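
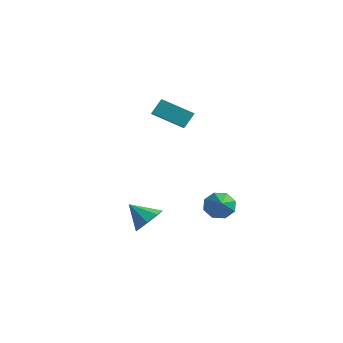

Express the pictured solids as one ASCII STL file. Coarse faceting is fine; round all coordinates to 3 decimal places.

solid 
facet normal 0.743 0.234 -0.627
outer loop
vertex -0.407 -0.298 -3.729
vertex -1.018 -0.228 -4.427
vertex -0.671 0.36 -3.796
endloop
endfacet
facet normal 0.103 0.141 0.985
outer loop
vertex -0.407 -0.298 -3.729
vertex -0.671 0.36 -3.796
vertex -2.102 -0.572 -3.513
endloop
endfacet
facet normal 0.743 0.235 -0.627
outer loop
vertex -0.671 0.36 -3.796
vertex -1.018 -0.228 -4.427
vertex -1.138 0.673 -4.232
endloop
endfacet
facet normal -0.264 0.627 0.733
outer loop
vertex -0.671 0.36 -3.796
vertex -1.138 0.673 -4.232
vertex -2.102 -0.572 -3.513
endloop
endfacet
facet normal 0.743 0.235 -0.627
outer loop
vertex -1.138 0.673 -4.232
vertex -1.018 -0.228 -4.427
vertex -1.535 0.458 -4.783
endloop
endfacet
facet normal -0.697 0.677 0.238
outer loop
vertex -1.138 0.673 -4.232
vertex -1.535 0.458 -4.783
vertex -2.102 -0.572 -3.513
endloop
endfacet
facet normal 0.743 0.235 -0.626
outer loop
vertex -1.535 0.458 -4.783
vertex -1.018 -0.228 -4.427
vertex -1.628 -0.159 -5.125
endloop
endfacet
facet normal -0.943 0.259 -0.211
outer loop
vertex -1.535 0.458 -4.783
vertex -1.628 -0.159 -5.125
vertex -2.102 -0.572 -3.513
endloop
endfacet
facet normal 0.743 0.235 -0.626
outer loop
vertex -1.628 -0.159 -5.125
vertex -1.018 -0.228 -4.427
vertex -1.364 -0.817 -5.059
endloop
endfacet
facet normal -0.857 -0.379 -0.349
outer loop
vertex -1.628 -0.159 -5.125
vertex -1.364 -0.817 -5.059
vertex -2.102 -0.572 -3.513
endloop
endfacet
facet normal 0.743 0.235 -0.626
outer loop
vertex -1.364 -0.817 -5.059
vertex -1.018 -0.228 -4.427
vertex -0.897 -1.13 -4.622
endloop
endfacet
facet normal -0.490 -0.866 -0.097
outer loop
vertex -1.364 -0.817 -5.059
vertex -0.897 -1.13 -4.622
vertex -2.102 -0.572 -3.513
endloop
endfacet
facet normal 0.742 0.235 -0.628
outer loop
vertex -0.897 -1.13 -4.622
vertex -1.018 -0.228 -4.427
vertex -0.5 -0.915 -4.072
endloop
endfacet
facet normal -0.057 -0.915 0.399
outer loop
vertex -0.897 -1.13 -4.622
vertex -0.5 -0.915 -4.072
vertex -2.102 -0.572 -3.513
endloop
endfacet
facet normal 0.743 0.236 -0.626
outer loop
vertex -0.5 -0.915 -4.072
vertex -1.018 -0.228 -4.427
vertex -0.407 -0.298 -3.729
endloop
endfacet
facet normal 0.188 -0.499 0.846
outer loop
vertex -0.5 -0.915 -4.072
vertex -0.407 -0.298 -3.729
vertex -2.102 -0.572 -3.513
endloop
endfacet
facet normal -0.613 0.590 -0.526
outer loop
vertex 1.313 2.765 -4.512
vertex 0.827 2.873 -3.824
vertex 1.498 3.276 -4.154
endloop
endfacet
facet normal 0.919 -0.059 -0.390
outer loop
vertex 1.313 2.765 -4.512
vertex 1.498 3.276 -4.154
vertex 1.953 1.787 -2.856
endloop
endfacet
facet normal -0.613 0.590 -0.526
outer loop
vertex 1.498 3.276 -4.154
vertex 0.827 2.873 -3.824
vertex 1.29 3.551 -3.603
endloop
endfacet
facet normal 0.905 0.400 0.142
outer loop
vertex 1.498 3.276 -4.154
vertex 1.29 3.551 -3.603
vertex 1.953 1.787 -2.856
endloop
endfacet
facet normal -0.613 0.590 -0.526
outer loop
vertex 1.29 3.551 -3.603
vertex 0.827 2.873 -3.824
vertex 0.81 3.429 -3.181
endloop
endfacet
facet normal 0.502 0.490 0.713
outer loop
vertex 1.29 3.551 -3.603
vertex 0.81 3.429 -3.181
vertex 1.953 1.787 -2.856
endloop
endfacet
facet normal -0.613 0.589 -0.526
outer loop
vertex 0.81 3.429 -3.181
vertex 0.827 2.873 -3.824
vertex 0.34 2.981 -3.135
endloop
endfacet
facet normal -0.054 0.158 0.986
outer loop
vertex 0.81 3.429 -3.181
vertex 0.34 2.981 -3.135
vertex 1.953 1.787 -2.856
endloop
endfacet
facet normal -0.613 0.590 -0.526
outer loop
vertex 0.34 2.981 -3.135
vertex 0.827 2.873 -3.824
vertex 0.155 2.47 -3.493
endloop
endfacet
facet normal -0.438 -0.404 0.803
outer loop
vertex 0.34 2.981 -3.135
vertex 0.155 2.47 -3.493
vertex 1.953 1.787 -2.856
endloop
endfacet
facet normal -0.613 0.591 -0.525
outer loop
vertex 0.155 2.47 -3.493
vertex 0.827 2.873 -3.824
vertex 0.363 2.195 -4.045
endloop
endfacet
facet normal -0.424 -0.864 0.271
outer loop
vertex 0.155 2.47 -3.493
vertex 0.363 2.195 -4.045
vertex 1.953 1.787 -2.856
endloop
endfacet
facet normal -0.612 0.590 -0.526
outer loop
vertex 0.363 2.195 -4.045
vertex 0.827 2.873 -3.824
vertex 0.843 2.317 -4.467
endloop
endfacet
facet normal -0.021 -0.954 -0.299
outer loop
vertex 0.363 2.195 -4.045
vertex 0.843 2.317 -4.467
vertex 1.953 1.787 -2.856
endloop
endfacet
facet normal -0.613 0.590 -0.526
outer loop
vertex 0.843 2.317 -4.467
vertex 0.827 2.873 -3.824
vertex 1.313 2.765 -4.512
endloop
endfacet
facet normal 0.536 -0.620 -0.573
outer loop
vertex 0.843 2.317 -4.467
vertex 1.313 2.765 -4.512
vertex 1.953 1.787 -2.856
endloop
endfacet
facet normal -0.756 -0.475 0.450
outer loop
vertex -1.961 1.614 3.133
vertex -3.027 2.641 2.427
vertex -2.039 0.996 2.35
endloop
endfacet
facet normal 0.650 -0.627 0.430
outer loop
vertex -0.633 1.879 1.513
vertex -1.961 1.614 3.133
vertex -2.039 0.996 2.35
endloop
endfacet
facet normal -0.756 -0.475 0.451
outer loop
vertex -2.039 0.996 2.35
vertex -3.027 2.641 2.427
vertex -3.105 2.023 1.645
endloop
endfacet
facet normal -0.078 -0.618 -0.782
outer loop
vertex -3.105 2.023 1.645
vertex -0.633 1.879 1.513
vertex -2.039 0.996 2.35
endloop
endfacet
facet normal 0.077 0.618 0.782
outer loop
vertex -1.961 1.614 3.133
vertex -1.621 3.524 1.59
vertex -3.027 2.641 2.427
endloop
endfacet
facet normal 0.650 -0.626 0.430
outer loop
vertex -0.555 2.497 2.295
vertex -1.961 1.614 3.133
vertex -0.633 1.879 1.513
endloop
endfacet
facet normal 0.078 0.618 0.782
outer loop
vertex -0.555 2.497 2.295
vertex -1.621 3.524 1.59
vertex -1.961 1.614 3.133
endloop
endfacet
facet normal -0.650 0.627 -0.430
outer loop
vertex -3.027 2.641 2.427
vertex -1.621 3.524 1.59
vertex -3.105 2.023 1.645
endloop
endfacet
facet normal -0.078 -0.618 -0.782
outer loop
vertex -1.699 2.906 0.807
vertex -0.633 1.879 1.513
vertex -3.105 2.023 1.645
endloop
endfacet
facet normal -0.650 0.627 -0.430
outer loop
vertex -3.105 2.023 1.645
vertex -1.621 3.524 1.59
vertex -1.699 2.906 0.807
endloop
endfacet
facet normal 0.756 0.475 -0.451
outer loop
vertex -1.699 2.906 0.807
vertex -0.555 2.497 2.295
vertex -0.633 1.879 1.513
endloop
endfacet
facet normal 0.756 0.475 -0.450
outer loop
vertex -1.621 3.524 1.59
vertex -0.555 2.497 2.295
vertex -1.699 2.906 0.807
endloop
endfacet

endsolid


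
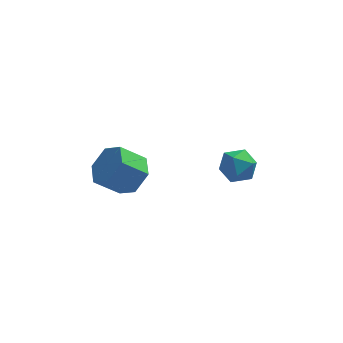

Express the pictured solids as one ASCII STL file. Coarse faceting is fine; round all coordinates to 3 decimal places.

solid 
facet normal 0.336 -0.071 0.939
outer loop
vertex 3.701 0.817 1.89
vertex 3.126 0.081 2.04
vertex 4.003 -0.062 1.715
endloop
endfacet
facet normal 0.841 0.188 0.508
outer loop
vertex 3.701 0.817 1.89
vertex 4.003 -0.062 1.715
vertex 4.21 0.638 1.113
endloop
endfacet
facet normal 0.588 0.782 0.205
outer loop
vertex 3.701 0.817 1.89
vertex 4.21 0.638 1.113
vertex 3.46 1.214 1.066
endloop
endfacet
facet normal -0.074 0.890 0.450
outer loop
vertex 3.701 0.817 1.89
vertex 3.46 1.214 1.066
vertex 2.79 0.869 1.638
endloop
endfacet
facet normal -0.229 0.363 0.903
outer loop
vertex 3.701 0.817 1.89
vertex 2.79 0.869 1.638
vertex 3.126 0.081 2.04
endloop
endfacet
facet normal 0.957 -0.290 -0.009
outer loop
vertex 4.21 0.638 1.113
vertex 4.003 -0.062 1.715
vertex 3.95 -0.209 0.782
endloop
endfacet
facet normal 0.140 -0.711 0.689
outer loop
vertex 4.003 -0.062 1.715
vertex 3.126 0.081 2.04
vertex 3.28 -0.554 1.354
endloop
endfacet
facet normal -0.776 -0.009 0.631
outer loop
vertex 3.126 0.081 2.04
vertex 2.79 0.869 1.638
vertex 2.53 0.022 1.307
endloop
endfacet
facet normal -0.524 0.846 -0.103
outer loop
vertex 2.79 0.869 1.638
vertex 3.46 1.214 1.066
vertex 2.737 0.722 0.705
endloop
endfacet
facet normal 0.547 0.672 -0.499
outer loop
vertex 3.46 1.214 1.066
vertex 4.21 0.638 1.113
vertex 3.614 0.579 0.38
endloop
endfacet
facet normal 0.074 -0.890 -0.450
outer loop
vertex 3.039 -0.157 0.53
vertex 3.95 -0.209 0.782
vertex 3.28 -0.554 1.354
endloop
endfacet
facet normal -0.588 -0.782 -0.205
outer loop
vertex 3.039 -0.157 0.53
vertex 3.28 -0.554 1.354
vertex 2.53 0.022 1.307
endloop
endfacet
facet normal -0.841 -0.188 -0.508
outer loop
vertex 3.039 -0.157 0.53
vertex 2.53 0.022 1.307
vertex 2.737 0.722 0.705
endloop
endfacet
facet normal -0.336 0.071 -0.939
outer loop
vertex 3.039 -0.157 0.53
vertex 2.737 0.722 0.705
vertex 3.614 0.579 0.38
endloop
endfacet
facet normal 0.229 -0.363 -0.903
outer loop
vertex 3.039 -0.157 0.53
vertex 3.614 0.579 0.38
vertex 3.95 -0.209 0.782
endloop
endfacet
facet normal 0.524 -0.846 0.103
outer loop
vertex 3.28 -0.554 1.354
vertex 3.95 -0.209 0.782
vertex 4.003 -0.062 1.715
endloop
endfacet
facet normal -0.547 -0.672 0.499
outer loop
vertex 2.53 0.022 1.307
vertex 3.28 -0.554 1.354
vertex 3.126 0.081 2.04
endloop
endfacet
facet normal -0.957 0.290 0.009
outer loop
vertex 2.737 0.722 0.705
vertex 2.53 0.022 1.307
vertex 2.79 0.869 1.638
endloop
endfacet
facet normal -0.140 0.711 -0.689
outer loop
vertex 3.614 0.579 0.38
vertex 2.737 0.722 0.705
vertex 3.46 1.214 1.066
endloop
endfacet
facet normal 0.776 0.009 -0.631
outer loop
vertex 3.95 -0.209 0.782
vertex 3.614 0.579 0.38
vertex 4.21 0.638 1.113
endloop
endfacet
facet normal 0.737 0.116 -0.666
outer loop
vertex -0.622 -1.226 3.365
vertex -1.194 -1.715 2.647
vertex -1.262 -0.682 2.751
endloop
endfacet
facet normal 0.280 0.845 0.456
outer loop
vertex -0.622 -1.226 3.365
vertex -1.262 -0.682 2.751
vertex -1.713 -1.397 4.351
endloop
endfacet
facet normal 0.280 0.845 0.456
outer loop
vertex -1.713 -1.397 4.351
vertex -1.262 -0.682 2.751
vertex -2.353 -0.853 3.737
endloop
endfacet
facet normal -0.737 -0.115 0.666
outer loop
vertex -1.713 -1.397 4.351
vertex -2.353 -0.853 3.737
vertex -2.286 -1.885 3.633
endloop
endfacet
facet normal 0.737 0.116 -0.666
outer loop
vertex -1.262 -0.682 2.751
vertex -1.194 -1.715 2.647
vertex -1.834 -1.171 2.033
endloop
endfacet
facet normal -0.393 0.875 -0.283
outer loop
vertex -1.262 -0.682 2.751
vertex -1.834 -1.171 2.033
vertex -2.353 -0.853 3.737
endloop
endfacet
facet normal -0.392 0.875 -0.283
outer loop
vertex -2.353 -0.853 3.737
vertex -1.834 -1.171 2.033
vertex -2.925 -1.341 3.019
endloop
endfacet
facet normal -0.737 -0.115 0.666
outer loop
vertex -2.353 -0.853 3.737
vertex -2.925 -1.341 3.019
vertex -2.286 -1.885 3.633
endloop
endfacet
facet normal 0.737 0.115 -0.666
outer loop
vertex -1.834 -1.171 2.033
vertex -1.194 -1.715 2.647
vertex -1.767 -2.203 1.929
endloop
endfacet
facet normal -0.673 0.031 -0.739
outer loop
vertex -1.834 -1.171 2.033
vertex -1.767 -2.203 1.929
vertex -2.925 -1.341 3.019
endloop
endfacet
facet normal -0.673 0.031 -0.739
outer loop
vertex -2.925 -1.341 3.019
vertex -1.767 -2.203 1.929
vertex -2.858 -2.374 2.915
endloop
endfacet
facet normal -0.737 -0.115 0.666
outer loop
vertex -2.925 -1.341 3.019
vertex -2.858 -2.374 2.915
vertex -2.286 -1.885 3.633
endloop
endfacet
facet normal 0.737 0.115 -0.666
outer loop
vertex -1.767 -2.203 1.929
vertex -1.194 -1.715 2.647
vertex -1.127 -2.747 2.543
endloop
endfacet
facet normal -0.280 -0.845 -0.456
outer loop
vertex -1.767 -2.203 1.929
vertex -1.127 -2.747 2.543
vertex -2.858 -2.374 2.915
endloop
endfacet
facet normal -0.280 -0.845 -0.456
outer loop
vertex -2.858 -2.374 2.915
vertex -1.127 -2.747 2.543
vertex -2.218 -2.918 3.529
endloop
endfacet
facet normal -0.737 -0.116 0.666
outer loop
vertex -2.858 -2.374 2.915
vertex -2.218 -2.918 3.529
vertex -2.286 -1.885 3.633
endloop
endfacet
facet normal 0.737 0.115 -0.666
outer loop
vertex -1.127 -2.747 2.543
vertex -1.194 -1.715 2.647
vertex -0.555 -2.259 3.261
endloop
endfacet
facet normal 0.392 -0.875 0.282
outer loop
vertex -1.127 -2.747 2.543
vertex -0.555 -2.259 3.261
vertex -2.218 -2.918 3.529
endloop
endfacet
facet normal 0.392 -0.875 0.283
outer loop
vertex -2.218 -2.918 3.529
vertex -0.555 -2.259 3.261
vertex -1.646 -2.429 4.247
endloop
endfacet
facet normal -0.737 -0.116 0.666
outer loop
vertex -2.218 -2.918 3.529
vertex -1.646 -2.429 4.247
vertex -2.286 -1.885 3.633
endloop
endfacet
facet normal 0.737 0.115 -0.666
outer loop
vertex -0.555 -2.259 3.261
vertex -1.194 -1.715 2.647
vertex -0.622 -1.226 3.365
endloop
endfacet
facet normal 0.673 -0.031 0.739
outer loop
vertex -0.555 -2.259 3.261
vertex -0.622 -1.226 3.365
vertex -1.646 -2.429 4.247
endloop
endfacet
facet normal 0.673 -0.031 0.739
outer loop
vertex -1.646 -2.429 4.247
vertex -0.622 -1.226 3.365
vertex -1.713 -1.397 4.351
endloop
endfacet
facet normal -0.737 -0.115 0.666
outer loop
vertex -1.646 -2.429 4.247
vertex -1.713 -1.397 4.351
vertex -2.286 -1.885 3.633
endloop
endfacet

endsolid


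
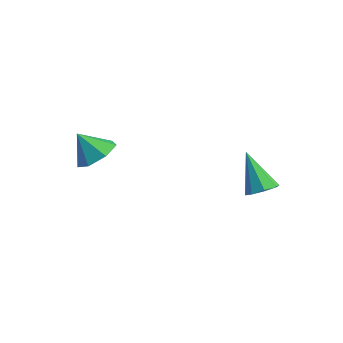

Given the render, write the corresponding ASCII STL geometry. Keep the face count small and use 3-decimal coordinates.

solid 
facet normal 0.619 -0.122 -0.776
outer loop
vertex 3.248 3.197 -0.156
vertex 2.632 2.968 -0.612
vertex 2.981 3.668 -0.443
endloop
endfacet
facet normal 0.419 0.634 0.650
outer loop
vertex 3.248 3.197 -0.156
vertex 2.981 3.668 -0.443
vertex 1.288 3.232 1.072
endloop
endfacet
facet normal 0.619 -0.121 -0.776
outer loop
vertex 2.981 3.668 -0.443
vertex 2.632 2.968 -0.612
vertex 2.509 3.728 -0.829
endloop
endfacet
facet normal -0.055 0.974 0.219
outer loop
vertex 2.981 3.668 -0.443
vertex 2.509 3.728 -0.829
vertex 1.288 3.232 1.072
endloop
endfacet
facet normal 0.619 -0.121 -0.776
outer loop
vertex 2.509 3.728 -0.829
vertex 2.632 2.968 -0.612
vertex 2.109 3.343 -1.088
endloop
endfacet
facet normal -0.612 0.766 -0.193
outer loop
vertex 2.509 3.728 -0.829
vertex 2.109 3.343 -1.088
vertex 1.288 3.232 1.072
endloop
endfacet
facet normal 0.619 -0.122 -0.776
outer loop
vertex 2.109 3.343 -1.088
vertex 2.632 2.968 -0.612
vertex 2.016 2.738 -1.067
endloop
endfacet
facet normal -0.929 0.131 -0.346
outer loop
vertex 2.109 3.343 -1.088
vertex 2.016 2.738 -1.067
vertex 1.288 3.232 1.072
endloop
endfacet
facet normal 0.619 -0.122 -0.776
outer loop
vertex 2.016 2.738 -1.067
vertex 2.632 2.968 -0.612
vertex 2.283 2.268 -0.78
endloop
endfacet
facet normal -0.818 -0.556 -0.150
outer loop
vertex 2.016 2.738 -1.067
vertex 2.283 2.268 -0.78
vertex 1.288 3.232 1.072
endloop
endfacet
facet normal 0.619 -0.122 -0.776
outer loop
vertex 2.283 2.268 -0.78
vertex 2.632 2.968 -0.612
vertex 2.755 2.208 -0.394
endloop
endfacet
facet normal -0.344 -0.896 0.281
outer loop
vertex 2.283 2.268 -0.78
vertex 2.755 2.208 -0.394
vertex 1.288 3.232 1.072
endloop
endfacet
facet normal 0.619 -0.122 -0.776
outer loop
vertex 2.755 2.208 -0.394
vertex 2.632 2.968 -0.612
vertex 3.154 2.593 -0.136
endloop
endfacet
facet normal 0.214 -0.687 0.694
outer loop
vertex 2.755 2.208 -0.394
vertex 3.154 2.593 -0.136
vertex 1.288 3.232 1.072
endloop
endfacet
facet normal 0.619 -0.122 -0.775
outer loop
vertex 3.154 2.593 -0.136
vertex 2.632 2.968 -0.612
vertex 3.248 3.197 -0.156
endloop
endfacet
facet normal 0.529 -0.054 0.847
outer loop
vertex 3.154 2.593 -0.136
vertex 3.248 3.197 -0.156
vertex 1.288 3.232 1.072
endloop
endfacet
facet normal 0.544 0.298 -0.785
outer loop
vertex -2.698 -0.848 1.356
vertex -3.292 -1.486 0.702
vertex -3.466 -0.446 0.976
endloop
endfacet
facet normal -0.120 0.552 0.825
outer loop
vertex -2.698 -0.848 1.356
vertex -3.466 -0.446 0.976
vertex -4.108 -1.934 1.878
endloop
endfacet
facet normal 0.544 0.298 -0.784
outer loop
vertex -3.466 -0.446 0.976
vertex -3.292 -1.486 0.702
vertex -4.102 -0.828 0.39
endloop
endfacet
facet normal -0.718 0.560 0.414
outer loop
vertex -3.466 -0.446 0.976
vertex -4.102 -0.828 0.39
vertex -4.108 -1.934 1.878
endloop
endfacet
facet normal 0.544 0.298 -0.784
outer loop
vertex -4.102 -0.828 0.39
vertex -3.292 -1.486 0.702
vertex -4.128 -1.705 0.038
endloop
endfacet
facet normal -1.000 0.024 0.014
outer loop
vertex -4.102 -0.828 0.39
vertex -4.128 -1.705 0.038
vertex -4.108 -1.934 1.878
endloop
endfacet
facet normal 0.545 0.298 -0.784
outer loop
vertex -4.128 -1.705 0.038
vertex -3.292 -1.486 0.702
vertex -3.525 -2.418 0.186
endloop
endfacet
facet normal -0.754 -0.653 -0.073
outer loop
vertex -4.128 -1.705 0.038
vertex -3.525 -2.418 0.186
vertex -4.108 -1.934 1.878
endloop
endfacet
facet normal 0.545 0.298 -0.784
outer loop
vertex -3.525 -2.418 0.186
vertex -3.292 -1.486 0.702
vertex -2.746 -2.429 0.723
endloop
endfacet
facet normal -0.164 -0.962 0.219
outer loop
vertex -3.525 -2.418 0.186
vertex -2.746 -2.429 0.723
vertex -4.108 -1.934 1.878
endloop
endfacet
facet normal 0.544 0.298 -0.784
outer loop
vertex -2.746 -2.429 0.723
vertex -3.292 -1.486 0.702
vertex -2.378 -1.731 1.243
endloop
endfacet
facet normal 0.324 -0.669 0.669
outer loop
vertex -2.746 -2.429 0.723
vertex -2.378 -1.731 1.243
vertex -4.108 -1.934 1.878
endloop
endfacet
facet normal 0.544 0.298 -0.784
outer loop
vertex -2.378 -1.731 1.243
vertex -3.292 -1.486 0.702
vertex -2.698 -0.848 1.356
endloop
endfacet
facet normal 0.344 0.005 0.939
outer loop
vertex -2.378 -1.731 1.243
vertex -2.698 -0.848 1.356
vertex -4.108 -1.934 1.878
endloop
endfacet

endsolid


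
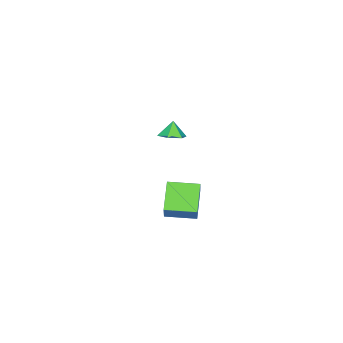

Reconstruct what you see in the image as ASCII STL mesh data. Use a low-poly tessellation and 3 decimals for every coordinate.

solid 
facet normal -0.542 -0.331 -0.773
outer loop
vertex -1.755 -3.227 -3.7
vertex -2.625 -1.575 -3.798
vertex -0.334 -2.555 -4.984
endloop
endfacet
facet normal 0.465 -0.884 0.053
outer loop
vertex 0.565 -2.005 -3.702
vertex -1.755 -3.227 -3.7
vertex -0.334 -2.555 -4.984
endloop
endfacet
facet normal -0.542 -0.332 -0.772
outer loop
vertex -0.334 -2.555 -4.984
vertex -2.625 -1.575 -3.798
vertex -1.204 -0.903 -5.083
endloop
endfacet
facet normal 0.700 0.331 -0.633
outer loop
vertex -1.204 -0.903 -5.083
vertex 0.565 -2.005 -3.702
vertex -0.334 -2.555 -4.984
endloop
endfacet
facet normal -0.700 -0.331 0.633
outer loop
vertex -1.755 -3.227 -3.7
vertex -1.726 -1.025 -2.516
vertex -2.625 -1.575 -3.798
endloop
endfacet
facet normal 0.465 -0.884 0.053
outer loop
vertex -0.856 -2.677 -2.417
vertex -1.755 -3.227 -3.7
vertex 0.565 -2.005 -3.702
endloop
endfacet
facet normal -0.700 -0.331 0.633
outer loop
vertex -0.856 -2.677 -2.417
vertex -1.726 -1.025 -2.516
vertex -1.755 -3.227 -3.7
endloop
endfacet
facet normal -0.465 0.884 -0.053
outer loop
vertex -2.625 -1.575 -3.798
vertex -1.726 -1.025 -2.516
vertex -1.204 -0.903 -5.083
endloop
endfacet
facet normal 0.700 0.331 -0.633
outer loop
vertex -0.305 -0.353 -3.8
vertex 0.565 -2.005 -3.702
vertex -1.204 -0.903 -5.083
endloop
endfacet
facet normal -0.465 0.884 -0.053
outer loop
vertex -1.204 -0.903 -5.083
vertex -1.726 -1.025 -2.516
vertex -0.305 -0.353 -3.8
endloop
endfacet
facet normal 0.542 0.331 0.772
outer loop
vertex -0.305 -0.353 -3.8
vertex -0.856 -2.677 -2.417
vertex 0.565 -2.005 -3.702
endloop
endfacet
facet normal 0.541 0.331 0.773
outer loop
vertex -1.726 -1.025 -2.516
vertex -0.856 -2.677 -2.417
vertex -0.305 -0.353 -3.8
endloop
endfacet
facet normal 0.355 0.137 -0.925
outer loop
vertex 2.262 -0.678 3.51
vertex 1.541 -0.85 3.208
vertex 1.728 -0.094 3.392
endloop
endfacet
facet normal 0.343 0.477 0.810
outer loop
vertex 2.262 -0.678 3.51
vertex 1.728 -0.094 3.392
vertex 1.179 -0.99 4.152
endloop
endfacet
facet normal 0.355 0.137 -0.925
outer loop
vertex 1.728 -0.094 3.392
vertex 1.541 -0.85 3.208
vertex 1.007 -0.266 3.09
endloop
endfacet
facet normal -0.406 0.723 0.559
outer loop
vertex 1.728 -0.094 3.392
vertex 1.007 -0.266 3.09
vertex 1.179 -0.99 4.152
endloop
endfacet
facet normal 0.355 0.137 -0.925
outer loop
vertex 1.007 -0.266 3.09
vertex 1.541 -0.85 3.208
vertex 0.82 -1.022 2.906
endloop
endfacet
facet normal -0.948 0.169 0.269
outer loop
vertex 1.007 -0.266 3.09
vertex 0.82 -1.022 2.906
vertex 1.179 -0.99 4.152
endloop
endfacet
facet normal 0.355 0.136 -0.925
outer loop
vertex 0.82 -1.022 2.906
vertex 1.541 -0.85 3.208
vertex 1.354 -1.606 3.025
endloop
endfacet
facet normal -0.741 -0.631 0.230
outer loop
vertex 0.82 -1.022 2.906
vertex 1.354 -1.606 3.025
vertex 1.179 -0.99 4.152
endloop
endfacet
facet normal 0.355 0.136 -0.925
outer loop
vertex 1.354 -1.606 3.025
vertex 1.541 -0.85 3.208
vertex 2.075 -1.434 3.327
endloop
endfacet
facet normal 0.008 -0.877 0.481
outer loop
vertex 1.354 -1.606 3.025
vertex 2.075 -1.434 3.327
vertex 1.179 -0.99 4.152
endloop
endfacet
facet normal 0.355 0.136 -0.925
outer loop
vertex 2.075 -1.434 3.327
vertex 1.541 -0.85 3.208
vertex 2.262 -0.678 3.51
endloop
endfacet
facet normal 0.550 -0.323 0.771
outer loop
vertex 2.075 -1.434 3.327
vertex 2.262 -0.678 3.51
vertex 1.179 -0.99 4.152
endloop
endfacet

endsolid


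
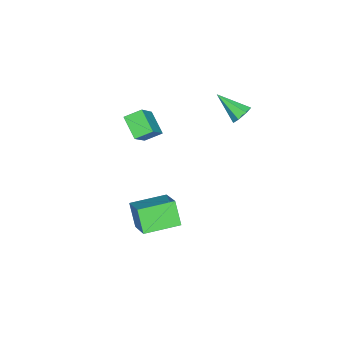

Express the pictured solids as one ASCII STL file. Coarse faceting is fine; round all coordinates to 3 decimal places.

solid 
facet normal 0.134 0.813 -0.567
outer loop
vertex -0.079 3.203 3.18
vertex -0.312 2.913 2.709
vertex -0.595 3.246 3.12
endloop
endfacet
facet normal -0.087 0.290 0.953
outer loop
vertex -0.079 3.203 3.18
vertex -0.595 3.246 3.12
vertex -0.528 1.587 3.631
endloop
endfacet
facet normal 0.134 0.813 -0.566
outer loop
vertex -0.595 3.246 3.12
vertex -0.312 2.913 2.709
vertex -0.897 3.038 2.75
endloop
endfacet
facet normal -0.805 0.145 0.576
outer loop
vertex -0.595 3.246 3.12
vertex -0.897 3.038 2.75
vertex -0.528 1.587 3.631
endloop
endfacet
facet normal 0.134 0.813 -0.566
outer loop
vertex -0.897 3.038 2.75
vertex -0.312 2.913 2.709
vertex -0.758 2.736 2.349
endloop
endfacet
facet normal -0.948 -0.302 -0.101
outer loop
vertex -0.897 3.038 2.75
vertex -0.758 2.736 2.349
vertex -0.528 1.587 3.631
endloop
endfacet
facet normal 0.134 0.813 -0.566
outer loop
vertex -0.758 2.736 2.349
vertex -0.312 2.913 2.709
vertex -0.283 2.567 2.219
endloop
endfacet
facet normal -0.409 -0.715 -0.567
outer loop
vertex -0.758 2.736 2.349
vertex -0.283 2.567 2.219
vertex -0.528 1.587 3.631
endloop
endfacet
facet normal 0.132 0.813 -0.566
outer loop
vertex -0.283 2.567 2.219
vertex -0.312 2.913 2.709
vertex 0.17 2.659 2.457
endloop
endfacet
facet normal 0.407 -0.782 -0.472
outer loop
vertex -0.283 2.567 2.219
vertex 0.17 2.659 2.457
vertex -0.528 1.587 3.631
endloop
endfacet
facet normal 0.133 0.814 -0.566
outer loop
vertex 0.17 2.659 2.457
vertex -0.312 2.913 2.709
vertex 0.261 2.942 2.885
endloop
endfacet
facet normal 0.884 -0.453 0.112
outer loop
vertex 0.17 2.659 2.457
vertex 0.261 2.942 2.885
vertex -0.528 1.587 3.631
endloop
endfacet
facet normal 0.133 0.813 -0.566
outer loop
vertex 0.261 2.942 2.885
vertex -0.312 2.913 2.709
vertex -0.079 3.203 3.18
endloop
endfacet
facet normal 0.665 0.023 0.746
outer loop
vertex 0.261 2.942 2.885
vertex -0.079 3.203 3.18
vertex -0.528 1.587 3.631
endloop
endfacet
facet normal -0.702 -0.015 -0.712
outer loop
vertex 0.005 -2.386 0.886
vertex -0.435 -1.643 1.304
vertex 0.73 -1.545 0.153
endloop
endfacet
facet normal 0.458 -0.775 -0.435
outer loop
vertex 2.015 -1.517 1.456
vertex 0.005 -2.386 0.886
vertex 0.73 -1.545 0.153
endloop
endfacet
facet normal -0.702 -0.016 -0.712
outer loop
vertex 0.73 -1.545 0.153
vertex -0.435 -1.643 1.304
vertex 0.289 -0.802 0.571
endloop
endfacet
facet normal 0.544 0.633 -0.551
outer loop
vertex 0.289 -0.802 0.571
vertex 2.015 -1.517 1.456
vertex 0.73 -1.545 0.153
endloop
endfacet
facet normal -0.545 -0.632 0.551
outer loop
vertex 0.005 -2.386 0.886
vertex 0.85 -1.615 2.607
vertex -0.435 -1.643 1.304
endloop
endfacet
facet normal 0.458 -0.775 -0.436
outer loop
vertex 1.291 -2.358 2.189
vertex 0.005 -2.386 0.886
vertex 2.015 -1.517 1.456
endloop
endfacet
facet normal -0.544 -0.633 0.551
outer loop
vertex 1.291 -2.358 2.189
vertex 0.85 -1.615 2.607
vertex 0.005 -2.386 0.886
endloop
endfacet
facet normal -0.459 0.775 0.436
outer loop
vertex -0.435 -1.643 1.304
vertex 0.85 -1.615 2.607
vertex 0.289 -0.802 0.571
endloop
endfacet
facet normal 0.544 0.632 -0.551
outer loop
vertex 1.575 -0.774 1.874
vertex 2.015 -1.517 1.456
vertex 0.289 -0.802 0.571
endloop
endfacet
facet normal -0.458 0.775 0.436
outer loop
vertex 0.289 -0.802 0.571
vertex 0.85 -1.615 2.607
vertex 1.575 -0.774 1.874
endloop
endfacet
facet normal 0.702 0.016 0.712
outer loop
vertex 1.575 -0.774 1.874
vertex 1.291 -2.358 2.189
vertex 2.015 -1.517 1.456
endloop
endfacet
facet normal 0.702 0.016 0.712
outer loop
vertex 0.85 -1.615 2.607
vertex 1.291 -2.358 2.189
vertex 1.575 -0.774 1.874
endloop
endfacet
facet normal -0.627 0.778 0.048
outer loop
vertex 2.651 0.736 -1.958
vertex 3.208 1.256 -3.109
vertex 1.458 -0.165 -2.942
endloop
endfacet
facet normal -0.403 -0.377 0.834
outer loop
vertex 2.612 -1.596 -3.031
vertex 2.651 0.736 -1.958
vertex 1.458 -0.165 -2.942
endloop
endfacet
facet normal -0.627 0.778 0.047
outer loop
vertex 1.458 -0.165 -2.942
vertex 3.208 1.256 -3.109
vertex 2.015 0.354 -4.093
endloop
endfacet
facet normal -0.667 -0.503 -0.550
outer loop
vertex 2.015 0.354 -4.093
vertex 2.612 -1.596 -3.031
vertex 1.458 -0.165 -2.942
endloop
endfacet
facet normal 0.667 0.503 0.550
outer loop
vertex 2.651 0.736 -1.958
vertex 4.362 -0.175 -3.198
vertex 3.208 1.256 -3.109
endloop
endfacet
facet normal -0.403 -0.377 0.834
outer loop
vertex 3.805 -0.694 -2.047
vertex 2.651 0.736 -1.958
vertex 2.612 -1.596 -3.031
endloop
endfacet
facet normal 0.667 0.504 0.550
outer loop
vertex 3.805 -0.694 -2.047
vertex 4.362 -0.175 -3.198
vertex 2.651 0.736 -1.958
endloop
endfacet
facet normal 0.403 0.377 -0.834
outer loop
vertex 3.208 1.256 -3.109
vertex 4.362 -0.175 -3.198
vertex 2.015 0.354 -4.093
endloop
endfacet
facet normal -0.666 -0.504 -0.550
outer loop
vertex 3.169 -1.076 -4.182
vertex 2.612 -1.596 -3.031
vertex 2.015 0.354 -4.093
endloop
endfacet
facet normal 0.403 0.377 -0.834
outer loop
vertex 2.015 0.354 -4.093
vertex 4.362 -0.175 -3.198
vertex 3.169 -1.076 -4.182
endloop
endfacet
facet normal 0.627 -0.777 -0.048
outer loop
vertex 3.169 -1.076 -4.182
vertex 3.805 -0.694 -2.047
vertex 2.612 -1.596 -3.031
endloop
endfacet
facet normal 0.627 -0.778 -0.047
outer loop
vertex 4.362 -0.175 -3.198
vertex 3.805 -0.694 -2.047
vertex 3.169 -1.076 -4.182
endloop
endfacet

endsolid


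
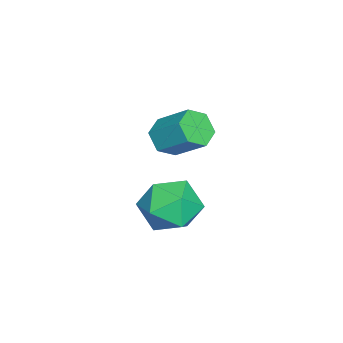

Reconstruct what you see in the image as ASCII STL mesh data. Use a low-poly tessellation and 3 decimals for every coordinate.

solid 
facet normal -0.099 0.756 0.647
outer loop
vertex 2.971 -1.499 -0.986
vertex 2.594 -2.069 -0.377
vertex 3.501 -1.943 -0.386
endloop
endfacet
facet normal 0.467 0.856 0.221
outer loop
vertex 2.971 -1.499 -0.986
vertex 3.501 -1.943 -0.386
vertex 3.766 -1.862 -1.258
endloop
endfacet
facet normal 0.237 0.859 -0.454
outer loop
vertex 2.971 -1.499 -0.986
vertex 3.766 -1.862 -1.258
vertex 3.024 -1.937 -1.787
endloop
endfacet
facet normal -0.470 0.761 -0.447
outer loop
vertex 2.971 -1.499 -0.986
vertex 3.024 -1.937 -1.787
vertex 2.3 -2.065 -1.243
endloop
endfacet
facet normal -0.678 0.697 0.233
outer loop
vertex 2.971 -1.499 -0.986
vertex 2.3 -2.065 -1.243
vertex 2.594 -2.069 -0.377
endloop
endfacet
facet normal 0.905 0.299 0.303
outer loop
vertex 3.766 -1.862 -1.258
vertex 3.501 -1.943 -0.386
vertex 3.88 -2.655 -0.817
endloop
endfacet
facet normal -0.009 0.137 0.991
outer loop
vertex 3.501 -1.943 -0.386
vertex 2.594 -2.069 -0.377
vertex 3.156 -2.783 -0.273
endloop
endfacet
facet normal -0.946 0.043 0.321
outer loop
vertex 2.594 -2.069 -0.377
vertex 2.3 -2.065 -1.243
vertex 2.414 -2.858 -0.802
endloop
endfacet
facet normal -0.611 0.146 -0.778
outer loop
vertex 2.3 -2.065 -1.243
vertex 3.024 -1.937 -1.787
vertex 2.679 -2.777 -1.674
endloop
endfacet
facet normal 0.532 0.304 -0.790
outer loop
vertex 3.024 -1.937 -1.787
vertex 3.766 -1.862 -1.258
vertex 3.586 -2.651 -1.683
endloop
endfacet
facet normal 0.470 -0.761 0.447
outer loop
vertex 3.209 -3.221 -1.074
vertex 3.88 -2.655 -0.817
vertex 3.156 -2.783 -0.273
endloop
endfacet
facet normal -0.237 -0.859 0.454
outer loop
vertex 3.209 -3.221 -1.074
vertex 3.156 -2.783 -0.273
vertex 2.414 -2.858 -0.802
endloop
endfacet
facet normal -0.467 -0.856 -0.221
outer loop
vertex 3.209 -3.221 -1.074
vertex 2.414 -2.858 -0.802
vertex 2.679 -2.777 -1.674
endloop
endfacet
facet normal 0.099 -0.756 -0.647
outer loop
vertex 3.209 -3.221 -1.074
vertex 2.679 -2.777 -1.674
vertex 3.586 -2.651 -1.683
endloop
endfacet
facet normal 0.678 -0.697 -0.233
outer loop
vertex 3.209 -3.221 -1.074
vertex 3.586 -2.651 -1.683
vertex 3.88 -2.655 -0.817
endloop
endfacet
facet normal 0.611 -0.146 0.778
outer loop
vertex 3.156 -2.783 -0.273
vertex 3.88 -2.655 -0.817
vertex 3.501 -1.943 -0.386
endloop
endfacet
facet normal -0.532 -0.304 0.790
outer loop
vertex 2.414 -2.858 -0.802
vertex 3.156 -2.783 -0.273
vertex 2.594 -2.069 -0.377
endloop
endfacet
facet normal -0.905 -0.299 -0.303
outer loop
vertex 2.679 -2.777 -1.674
vertex 2.414 -2.858 -0.802
vertex 2.3 -2.065 -1.243
endloop
endfacet
facet normal 0.009 -0.137 -0.991
outer loop
vertex 3.586 -2.651 -1.683
vertex 2.679 -2.777 -1.674
vertex 3.024 -1.937 -1.787
endloop
endfacet
facet normal 0.946 -0.043 -0.321
outer loop
vertex 3.88 -2.655 -0.817
vertex 3.586 -2.651 -1.683
vertex 3.766 -1.862 -1.258
endloop
endfacet
facet normal -0.253 -0.751 -0.610
outer loop
vertex 0.79 -3.38 -0.71
vertex 0.184 -3.302 -0.555
vertex 0.427 -2.987 -1.044
endloop
endfacet
facet normal 0.778 0.217 -0.590
outer loop
vertex 0.79 -3.38 -0.71
vertex 0.427 -2.987 -1.044
vertex 1.101 -2.456 0.04
endloop
endfacet
facet normal 0.778 0.217 -0.590
outer loop
vertex 1.101 -2.456 0.04
vertex 0.427 -2.987 -1.044
vertex 0.739 -2.063 -0.293
endloop
endfacet
facet normal 0.253 0.750 0.610
outer loop
vertex 1.101 -2.456 0.04
vertex 0.739 -2.063 -0.293
vertex 0.496 -2.378 0.195
endloop
endfacet
facet normal -0.254 -0.751 -0.610
outer loop
vertex 0.427 -2.987 -1.044
vertex 0.184 -3.302 -0.555
vertex -0.178 -2.909 -0.888
endloop
endfacet
facet normal -0.110 0.649 -0.753
outer loop
vertex 0.427 -2.987 -1.044
vertex -0.178 -2.909 -0.888
vertex 0.739 -2.063 -0.293
endloop
endfacet
facet normal -0.109 0.648 -0.753
outer loop
vertex 0.739 -2.063 -0.293
vertex -0.178 -2.909 -0.888
vertex 0.133 -1.985 -0.138
endloop
endfacet
facet normal 0.253 0.751 0.610
outer loop
vertex 0.739 -2.063 -0.293
vertex 0.133 -1.985 -0.138
vertex 0.496 -2.378 0.195
endloop
endfacet
facet normal -0.253 -0.750 -0.610
outer loop
vertex -0.178 -2.909 -0.888
vertex 0.184 -3.302 -0.555
vertex -0.421 -3.224 -0.4
endloop
endfacet
facet normal -0.887 0.431 -0.163
outer loop
vertex -0.178 -2.909 -0.888
vertex -0.421 -3.224 -0.4
vertex 0.133 -1.985 -0.138
endloop
endfacet
facet normal -0.887 0.431 -0.163
outer loop
vertex 0.133 -1.985 -0.138
vertex -0.421 -3.224 -0.4
vertex -0.11 -2.3 0.35
endloop
endfacet
facet normal 0.253 0.751 0.610
outer loop
vertex 0.133 -1.985 -0.138
vertex -0.11 -2.3 0.35
vertex 0.496 -2.378 0.195
endloop
endfacet
facet normal -0.253 -0.750 -0.610
outer loop
vertex -0.421 -3.224 -0.4
vertex 0.184 -3.302 -0.555
vertex -0.059 -3.617 -0.067
endloop
endfacet
facet normal -0.778 -0.217 0.590
outer loop
vertex -0.421 -3.224 -0.4
vertex -0.059 -3.617 -0.067
vertex -0.11 -2.3 0.35
endloop
endfacet
facet normal -0.778 -0.217 0.590
outer loop
vertex -0.11 -2.3 0.35
vertex -0.059 -3.617 -0.067
vertex 0.253 -2.693 0.684
endloop
endfacet
facet normal 0.253 0.751 0.610
outer loop
vertex -0.11 -2.3 0.35
vertex 0.253 -2.693 0.684
vertex 0.496 -2.378 0.195
endloop
endfacet
facet normal -0.253 -0.751 -0.610
outer loop
vertex -0.059 -3.617 -0.067
vertex 0.184 -3.302 -0.555
vertex 0.547 -3.695 -0.222
endloop
endfacet
facet normal 0.109 -0.649 0.753
outer loop
vertex -0.059 -3.617 -0.067
vertex 0.547 -3.695 -0.222
vertex 0.253 -2.693 0.684
endloop
endfacet
facet normal 0.111 -0.649 0.753
outer loop
vertex 0.253 -2.693 0.684
vertex 0.547 -3.695 -0.222
vertex 0.858 -2.771 0.528
endloop
endfacet
facet normal 0.254 0.751 0.610
outer loop
vertex 0.253 -2.693 0.684
vertex 0.858 -2.771 0.528
vertex 0.496 -2.378 0.195
endloop
endfacet
facet normal -0.253 -0.751 -0.610
outer loop
vertex 0.547 -3.695 -0.222
vertex 0.184 -3.302 -0.555
vertex 0.79 -3.38 -0.71
endloop
endfacet
facet normal 0.887 -0.431 0.163
outer loop
vertex 0.547 -3.695 -0.222
vertex 0.79 -3.38 -0.71
vertex 0.858 -2.771 0.528
endloop
endfacet
facet normal 0.887 -0.431 0.163
outer loop
vertex 0.858 -2.771 0.528
vertex 0.79 -3.38 -0.71
vertex 1.101 -2.456 0.04
endloop
endfacet
facet normal 0.253 0.750 0.610
outer loop
vertex 0.858 -2.771 0.528
vertex 1.101 -2.456 0.04
vertex 0.496 -2.378 0.195
endloop
endfacet

endsolid


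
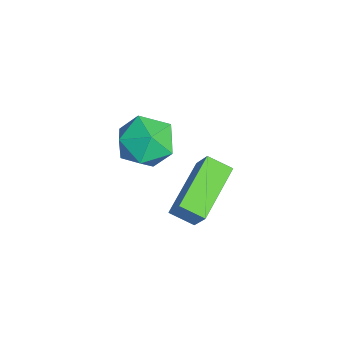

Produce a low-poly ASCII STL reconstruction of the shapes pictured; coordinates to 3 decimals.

solid 
facet normal -0.772 0.547 0.325
outer loop
vertex -0.293 -0.073 -0.417
vertex 0.086 0.707 -0.829
vertex -0.901 -0.321 -1.445
endloop
endfacet
facet normal -0.394 -0.813 0.429
outer loop
vertex 0.774 -1.507 -2.151
vertex -0.293 -0.073 -0.417
vertex -0.901 -0.321 -1.445
endloop
endfacet
facet normal -0.772 0.547 0.325
outer loop
vertex -0.901 -0.321 -1.445
vertex 0.086 0.707 -0.829
vertex -0.522 0.459 -1.857
endloop
endfacet
facet normal -0.499 -0.203 -0.843
outer loop
vertex -0.522 0.459 -1.857
vertex 0.774 -1.507 -2.151
vertex -0.901 -0.321 -1.445
endloop
endfacet
facet normal 0.499 0.203 0.843
outer loop
vertex -0.293 -0.073 -0.417
vertex 1.761 -0.479 -1.535
vertex 0.086 0.707 -0.829
endloop
endfacet
facet normal -0.394 -0.813 0.429
outer loop
vertex 1.382 -1.259 -1.123
vertex -0.293 -0.073 -0.417
vertex 0.774 -1.507 -2.151
endloop
endfacet
facet normal 0.499 0.203 0.843
outer loop
vertex 1.382 -1.259 -1.123
vertex 1.761 -0.479 -1.535
vertex -0.293 -0.073 -0.417
endloop
endfacet
facet normal 0.394 0.813 -0.429
outer loop
vertex 0.086 0.707 -0.829
vertex 1.761 -0.479 -1.535
vertex -0.522 0.459 -1.857
endloop
endfacet
facet normal -0.499 -0.203 -0.843
outer loop
vertex 1.153 -0.727 -2.563
vertex 0.774 -1.507 -2.151
vertex -0.522 0.459 -1.857
endloop
endfacet
facet normal 0.394 0.813 -0.429
outer loop
vertex -0.522 0.459 -1.857
vertex 1.761 -0.479 -1.535
vertex 1.153 -0.727 -2.563
endloop
endfacet
facet normal 0.772 -0.547 -0.325
outer loop
vertex 1.153 -0.727 -2.563
vertex 1.382 -1.259 -1.123
vertex 0.774 -1.507 -2.151
endloop
endfacet
facet normal 0.772 -0.547 -0.325
outer loop
vertex 1.761 -0.479 -1.535
vertex 1.382 -1.259 -1.123
vertex 1.153 -0.727 -2.563
endloop
endfacet
facet normal -0.879 -0.238 0.414
outer loop
vertex -3.733 -1.403 -1.789
vertex -3.46 -2.525 -1.854
vertex -3.181 -1.916 -0.912
endloop
endfacet
facet normal -0.653 0.399 0.644
outer loop
vertex -3.733 -1.403 -1.789
vertex -3.181 -1.916 -0.912
vertex -2.868 -0.856 -1.251
endloop
endfacet
facet normal -0.566 0.821 0.076
outer loop
vertex -3.733 -1.403 -1.789
vertex -2.868 -0.856 -1.251
vertex -2.954 -0.809 -2.403
endloop
endfacet
facet normal -0.739 0.445 -0.507
outer loop
vertex -3.733 -1.403 -1.789
vertex -2.954 -0.809 -2.403
vertex -3.32 -1.841 -2.776
endloop
endfacet
facet normal -0.932 -0.209 -0.297
outer loop
vertex -3.733 -1.403 -1.789
vertex -3.32 -1.841 -2.776
vertex -3.46 -2.525 -1.854
endloop
endfacet
facet normal -0.015 0.309 0.951
outer loop
vertex -2.868 -0.856 -1.251
vertex -3.181 -1.916 -0.912
vertex -2.06 -1.639 -0.984
endloop
endfacet
facet normal -0.380 -0.721 0.579
outer loop
vertex -3.181 -1.916 -0.912
vertex -3.46 -2.525 -1.854
vertex -2.426 -2.671 -1.357
endloop
endfacet
facet normal -0.466 -0.675 -0.572
outer loop
vertex -3.46 -2.525 -1.854
vertex -3.32 -1.841 -2.776
vertex -2.512 -2.624 -2.509
endloop
endfacet
facet normal -0.153 0.384 -0.911
outer loop
vertex -3.32 -1.841 -2.776
vertex -2.954 -0.809 -2.403
vertex -2.199 -1.564 -2.848
endloop
endfacet
facet normal 0.125 0.992 0.031
outer loop
vertex -2.954 -0.809 -2.403
vertex -2.868 -0.856 -1.251
vertex -1.92 -0.955 -1.906
endloop
endfacet
facet normal 0.739 -0.445 0.507
outer loop
vertex -1.647 -2.077 -1.971
vertex -2.06 -1.639 -0.984
vertex -2.426 -2.671 -1.357
endloop
endfacet
facet normal 0.566 -0.821 -0.076
outer loop
vertex -1.647 -2.077 -1.971
vertex -2.426 -2.671 -1.357
vertex -2.512 -2.624 -2.509
endloop
endfacet
facet normal 0.653 -0.399 -0.644
outer loop
vertex -1.647 -2.077 -1.971
vertex -2.512 -2.624 -2.509
vertex -2.199 -1.564 -2.848
endloop
endfacet
facet normal 0.879 0.238 -0.414
outer loop
vertex -1.647 -2.077 -1.971
vertex -2.199 -1.564 -2.848
vertex -1.92 -0.955 -1.906
endloop
endfacet
facet normal 0.932 0.209 0.297
outer loop
vertex -1.647 -2.077 -1.971
vertex -1.92 -0.955 -1.906
vertex -2.06 -1.639 -0.984
endloop
endfacet
facet normal 0.153 -0.384 0.911
outer loop
vertex -2.426 -2.671 -1.357
vertex -2.06 -1.639 -0.984
vertex -3.181 -1.916 -0.912
endloop
endfacet
facet normal -0.125 -0.992 -0.031
outer loop
vertex -2.512 -2.624 -2.509
vertex -2.426 -2.671 -1.357
vertex -3.46 -2.525 -1.854
endloop
endfacet
facet normal 0.015 -0.309 -0.951
outer loop
vertex -2.199 -1.564 -2.848
vertex -2.512 -2.624 -2.509
vertex -3.32 -1.841 -2.776
endloop
endfacet
facet normal 0.380 0.721 -0.579
outer loop
vertex -1.92 -0.955 -1.906
vertex -2.199 -1.564 -2.848
vertex -2.954 -0.809 -2.403
endloop
endfacet
facet normal 0.466 0.675 0.572
outer loop
vertex -2.06 -1.639 -0.984
vertex -1.92 -0.955 -1.906
vertex -2.868 -0.856 -1.251
endloop
endfacet

endsolid


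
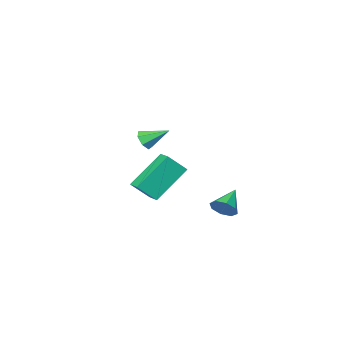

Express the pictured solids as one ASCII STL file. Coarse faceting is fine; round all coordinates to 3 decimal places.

solid 
facet normal 0.557 -0.645 -0.523
outer loop
vertex 2.119 0.839 2.693
vertex 1.723 0.746 2.386
vertex 2.087 1.1 2.337
endloop
endfacet
facet normal 0.564 0.689 0.454
outer loop
vertex 2.119 0.839 2.693
vertex 2.087 1.1 2.337
vertex 1.077 1.494 2.994
endloop
endfacet
facet normal 0.556 -0.644 -0.525
outer loop
vertex 2.087 1.1 2.337
vertex 1.723 0.746 2.386
vertex 1.78 1.095 2.018
endloop
endfacet
facet normal 0.222 0.948 -0.228
outer loop
vertex 2.087 1.1 2.337
vertex 1.78 1.095 2.018
vertex 1.077 1.494 2.994
endloop
endfacet
facet normal 0.556 -0.644 -0.525
outer loop
vertex 1.78 1.095 2.018
vertex 1.723 0.746 2.386
vertex 1.43 0.827 1.976
endloop
endfacet
facet normal -0.443 0.672 -0.594
outer loop
vertex 1.78 1.095 2.018
vertex 1.43 0.827 1.976
vertex 1.077 1.494 2.994
endloop
endfacet
facet normal 0.556 -0.644 -0.525
outer loop
vertex 1.43 0.827 1.976
vertex 1.723 0.746 2.386
vertex 1.301 0.499 2.242
endloop
endfacet
facet normal -0.928 0.068 -0.366
outer loop
vertex 1.43 0.827 1.976
vertex 1.301 0.499 2.242
vertex 1.077 1.494 2.994
endloop
endfacet
facet normal 0.556 -0.644 -0.525
outer loop
vertex 1.301 0.499 2.242
vertex 1.723 0.746 2.386
vertex 1.489 0.356 2.617
endloop
endfacet
facet normal -0.869 -0.408 0.280
outer loop
vertex 1.301 0.499 2.242
vertex 1.489 0.356 2.617
vertex 1.077 1.494 2.994
endloop
endfacet
facet normal 0.557 -0.644 -0.524
outer loop
vertex 1.489 0.356 2.617
vertex 1.723 0.746 2.386
vertex 1.853 0.508 2.817
endloop
endfacet
facet normal -0.309 -0.398 0.864
outer loop
vertex 1.489 0.356 2.617
vertex 1.853 0.508 2.817
vertex 1.077 1.494 2.994
endloop
endfacet
facet normal 0.557 -0.644 -0.524
outer loop
vertex 1.853 0.508 2.817
vertex 1.723 0.746 2.386
vertex 2.119 0.839 2.693
endloop
endfacet
facet normal 0.328 0.089 0.941
outer loop
vertex 1.853 0.508 2.817
vertex 2.119 0.839 2.693
vertex 1.077 1.494 2.994
endloop
endfacet
facet normal 0.772 0.376 -0.512
outer loop
vertex -3.008 -0.847 -2.857
vertex -3.384 -0.793 -3.385
vertex -3.239 -0.407 -2.882
endloop
endfacet
facet normal 0.072 0.094 0.993
outer loop
vertex -3.008 -0.847 -2.857
vertex -3.239 -0.407 -2.882
vertex -4.396 -1.287 -2.715
endloop
endfacet
facet normal 0.772 0.377 -0.512
outer loop
vertex -3.239 -0.407 -2.882
vertex -3.384 -0.793 -3.385
vertex -3.555 -0.194 -3.202
endloop
endfacet
facet normal -0.343 0.590 0.731
outer loop
vertex -3.239 -0.407 -2.882
vertex -3.555 -0.194 -3.202
vertex -4.396 -1.287 -2.715
endloop
endfacet
facet normal 0.772 0.377 -0.512
outer loop
vertex -3.555 -0.194 -3.202
vertex -3.384 -0.793 -3.385
vertex -3.771 -0.331 -3.628
endloop
endfacet
facet normal -0.743 0.647 0.169
outer loop
vertex -3.555 -0.194 -3.202
vertex -3.771 -0.331 -3.628
vertex -4.396 -1.287 -2.715
endloop
endfacet
facet normal 0.772 0.378 -0.511
outer loop
vertex -3.771 -0.331 -3.628
vertex -3.384 -0.793 -3.385
vertex -3.76 -0.739 -3.913
endloop
endfacet
facet normal -0.899 0.234 -0.370
outer loop
vertex -3.771 -0.331 -3.628
vertex -3.76 -0.739 -3.913
vertex -4.396 -1.287 -2.715
endloop
endfacet
facet normal 0.772 0.376 -0.512
outer loop
vertex -3.76 -0.739 -3.913
vertex -3.384 -0.793 -3.385
vertex -3.529 -1.179 -3.888
endloop
endfacet
facet normal -0.716 -0.408 -0.567
outer loop
vertex -3.76 -0.739 -3.913
vertex -3.529 -1.179 -3.888
vertex -4.396 -1.287 -2.715
endloop
endfacet
facet normal 0.773 0.376 -0.511
outer loop
vertex -3.529 -1.179 -3.888
vertex -3.384 -0.793 -3.385
vertex -3.213 -1.393 -3.568
endloop
endfacet
facet normal -0.302 -0.903 -0.306
outer loop
vertex -3.529 -1.179 -3.888
vertex -3.213 -1.393 -3.568
vertex -4.396 -1.287 -2.715
endloop
endfacet
facet normal 0.772 0.376 -0.512
outer loop
vertex -3.213 -1.393 -3.568
vertex -3.384 -0.793 -3.385
vertex -2.997 -1.256 -3.142
endloop
endfacet
facet normal 0.100 -0.961 0.258
outer loop
vertex -3.213 -1.393 -3.568
vertex -2.997 -1.256 -3.142
vertex -4.396 -1.287 -2.715
endloop
endfacet
facet normal 0.772 0.377 -0.511
outer loop
vertex -2.997 -1.256 -3.142
vertex -3.384 -0.793 -3.385
vertex -3.008 -0.847 -2.857
endloop
endfacet
facet normal 0.255 -0.548 0.796
outer loop
vertex -2.997 -1.256 -3.142
vertex -3.008 -0.847 -2.857
vertex -4.396 -1.287 -2.715
endloop
endfacet
facet normal -0.643 0.297 -0.706
outer loop
vertex -2.925 -3.288 -1.67
vertex -2.739 -2.496 -1.506
vertex -1.38 -3.353 -3.106
endloop
endfacet
facet normal -0.224 -0.954 -0.198
outer loop
vertex -0.621 -3.704 -2.274
vertex -2.925 -3.288 -1.67
vertex -1.38 -3.353 -3.106
endloop
endfacet
facet normal -0.643 0.297 -0.706
outer loop
vertex -1.38 -3.353 -3.106
vertex -2.739 -2.496 -1.506
vertex -1.194 -2.561 -2.942
endloop
endfacet
facet normal 0.732 -0.031 -0.681
outer loop
vertex -1.194 -2.561 -2.942
vertex -0.621 -3.704 -2.274
vertex -1.38 -3.353 -3.106
endloop
endfacet
facet normal -0.732 0.031 0.681
outer loop
vertex -2.925 -3.288 -1.67
vertex -1.98 -2.847 -0.674
vertex -2.739 -2.496 -1.506
endloop
endfacet
facet normal -0.224 -0.954 -0.198
outer loop
vertex -2.166 -3.639 -0.838
vertex -2.925 -3.288 -1.67
vertex -0.621 -3.704 -2.274
endloop
endfacet
facet normal -0.732 0.031 0.681
outer loop
vertex -2.166 -3.639 -0.838
vertex -1.98 -2.847 -0.674
vertex -2.925 -3.288 -1.67
endloop
endfacet
facet normal 0.224 0.954 0.198
outer loop
vertex -2.739 -2.496 -1.506
vertex -1.98 -2.847 -0.674
vertex -1.194 -2.561 -2.942
endloop
endfacet
facet normal 0.732 -0.031 -0.681
outer loop
vertex -0.435 -2.912 -2.11
vertex -0.621 -3.704 -2.274
vertex -1.194 -2.561 -2.942
endloop
endfacet
facet normal 0.224 0.954 0.198
outer loop
vertex -1.194 -2.561 -2.942
vertex -1.98 -2.847 -0.674
vertex -0.435 -2.912 -2.11
endloop
endfacet
facet normal 0.643 -0.297 0.706
outer loop
vertex -0.435 -2.912 -2.11
vertex -2.166 -3.639 -0.838
vertex -0.621 -3.704 -2.274
endloop
endfacet
facet normal 0.643 -0.297 0.706
outer loop
vertex -1.98 -2.847 -0.674
vertex -2.166 -3.639 -0.838
vertex -0.435 -2.912 -2.11
endloop
endfacet

endsolid


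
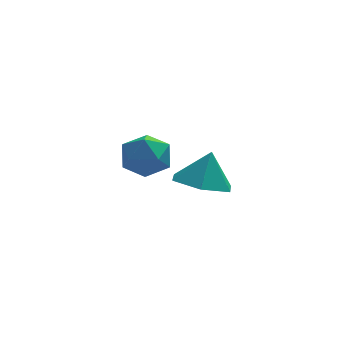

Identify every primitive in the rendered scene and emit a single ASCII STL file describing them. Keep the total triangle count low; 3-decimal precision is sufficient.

solid 
facet normal -0.269 -0.266 -0.926
outer loop
vertex 3.065 -1.913 2.458
vertex 2.239 -2.169 2.772
vertex 2.375 -1.305 2.484
endloop
endfacet
facet normal 0.648 0.726 0.229
outer loop
vertex 3.065 -1.913 2.458
vertex 2.375 -1.305 2.484
vertex 2.541 -1.871 3.808
endloop
endfacet
facet normal -0.269 -0.266 -0.926
outer loop
vertex 2.375 -1.305 2.484
vertex 2.239 -2.169 2.772
vertex 1.549 -1.561 2.798
endloop
endfacet
facet normal -0.128 0.906 0.403
outer loop
vertex 2.375 -1.305 2.484
vertex 1.549 -1.561 2.798
vertex 2.541 -1.871 3.808
endloop
endfacet
facet normal -0.269 -0.266 -0.926
outer loop
vertex 1.549 -1.561 2.798
vertex 2.239 -2.169 2.772
vertex 1.413 -2.424 3.085
endloop
endfacet
facet normal -0.619 0.334 0.711
outer loop
vertex 1.549 -1.561 2.798
vertex 1.413 -2.424 3.085
vertex 2.541 -1.871 3.808
endloop
endfacet
facet normal -0.269 -0.266 -0.926
outer loop
vertex 1.413 -2.424 3.085
vertex 2.239 -2.169 2.772
vertex 2.103 -3.032 3.059
endloop
endfacet
facet normal -0.336 -0.418 0.844
outer loop
vertex 1.413 -2.424 3.085
vertex 2.103 -3.032 3.059
vertex 2.541 -1.871 3.808
endloop
endfacet
facet normal -0.270 -0.265 -0.926
outer loop
vertex 2.103 -3.032 3.059
vertex 2.239 -2.169 2.772
vertex 2.929 -2.776 2.745
endloop
endfacet
facet normal 0.440 -0.598 0.670
outer loop
vertex 2.103 -3.032 3.059
vertex 2.929 -2.776 2.745
vertex 2.541 -1.871 3.808
endloop
endfacet
facet normal -0.270 -0.265 -0.926
outer loop
vertex 2.929 -2.776 2.745
vertex 2.239 -2.169 2.772
vertex 3.065 -1.913 2.458
endloop
endfacet
facet normal 0.932 -0.026 0.362
outer loop
vertex 2.929 -2.776 2.745
vertex 3.065 -1.913 2.458
vertex 2.541 -1.871 3.808
endloop
endfacet
facet normal -0.457 0.822 0.341
outer loop
vertex 0.707 1.627 1.897
vertex 0.336 1.171 2.499
vertex 1.085 1.528 2.643
endloop
endfacet
facet normal 0.170 0.984 0.044
outer loop
vertex 0.707 1.627 1.897
vertex 1.085 1.528 2.643
vertex 1.535 1.482 1.934
endloop
endfacet
facet normal 0.161 0.758 -0.632
outer loop
vertex 0.707 1.627 1.897
vertex 1.535 1.482 1.934
vertex 1.065 1.096 1.352
endloop
endfacet
facet normal -0.474 0.454 -0.754
outer loop
vertex 0.707 1.627 1.897
vertex 1.065 1.096 1.352
vertex 0.324 0.904 1.702
endloop
endfacet
facet normal -0.856 0.494 -0.153
outer loop
vertex 0.707 1.627 1.897
vertex 0.324 0.904 1.702
vertex 0.336 1.171 2.499
endloop
endfacet
facet normal 0.679 0.622 0.391
outer loop
vertex 1.535 1.482 1.934
vertex 1.085 1.528 2.643
vertex 1.676 0.936 2.558
endloop
endfacet
facet normal -0.338 0.359 0.870
outer loop
vertex 1.085 1.528 2.643
vertex 0.336 1.171 2.499
vertex 0.935 0.744 2.908
endloop
endfacet
facet normal -0.983 -0.171 0.072
outer loop
vertex 0.336 1.171 2.499
vertex 0.324 0.904 1.702
vertex 0.465 0.358 2.326
endloop
endfacet
facet normal -0.365 -0.235 -0.901
outer loop
vertex 0.324 0.904 1.702
vertex 1.065 1.096 1.352
vertex 0.915 0.312 1.617
endloop
endfacet
facet normal 0.663 0.255 -0.704
outer loop
vertex 1.065 1.096 1.352
vertex 1.535 1.482 1.934
vertex 1.664 0.669 1.761
endloop
endfacet
facet normal 0.474 -0.454 0.754
outer loop
vertex 1.293 0.213 2.363
vertex 1.676 0.936 2.558
vertex 0.935 0.744 2.908
endloop
endfacet
facet normal -0.161 -0.758 0.632
outer loop
vertex 1.293 0.213 2.363
vertex 0.935 0.744 2.908
vertex 0.465 0.358 2.326
endloop
endfacet
facet normal -0.170 -0.984 -0.044
outer loop
vertex 1.293 0.213 2.363
vertex 0.465 0.358 2.326
vertex 0.915 0.312 1.617
endloop
endfacet
facet normal 0.457 -0.822 -0.341
outer loop
vertex 1.293 0.213 2.363
vertex 0.915 0.312 1.617
vertex 1.664 0.669 1.761
endloop
endfacet
facet normal 0.856 -0.494 0.153
outer loop
vertex 1.293 0.213 2.363
vertex 1.664 0.669 1.761
vertex 1.676 0.936 2.558
endloop
endfacet
facet normal 0.365 0.235 0.901
outer loop
vertex 0.935 0.744 2.908
vertex 1.676 0.936 2.558
vertex 1.085 1.528 2.643
endloop
endfacet
facet normal -0.663 -0.255 0.704
outer loop
vertex 0.465 0.358 2.326
vertex 0.935 0.744 2.908
vertex 0.336 1.171 2.499
endloop
endfacet
facet normal -0.679 -0.622 -0.391
outer loop
vertex 0.915 0.312 1.617
vertex 0.465 0.358 2.326
vertex 0.324 0.904 1.702
endloop
endfacet
facet normal 0.338 -0.359 -0.870
outer loop
vertex 1.664 0.669 1.761
vertex 0.915 0.312 1.617
vertex 1.065 1.096 1.352
endloop
endfacet
facet normal 0.983 0.171 -0.072
outer loop
vertex 1.676 0.936 2.558
vertex 1.664 0.669 1.761
vertex 1.535 1.482 1.934
endloop
endfacet

endsolid


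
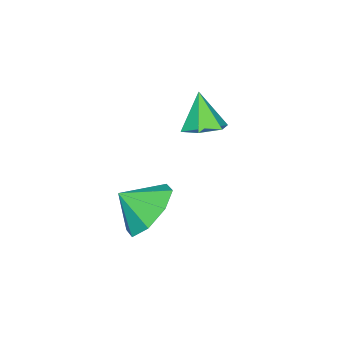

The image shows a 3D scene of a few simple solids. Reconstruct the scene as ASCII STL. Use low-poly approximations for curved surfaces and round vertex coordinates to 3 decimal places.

solid 
facet normal 0.289 0.343 -0.894
outer loop
vertex 0.615 0.69 -0.229
vertex 0.04 1.157 -0.236
vertex 0.686 1.37 0.055
endloop
endfacet
facet normal 0.741 -0.323 0.588
outer loop
vertex 0.615 0.69 -0.229
vertex 0.686 1.37 0.055
vertex -0.36 0.683 0.996
endloop
endfacet
facet normal 0.289 0.343 -0.894
outer loop
vertex 0.686 1.37 0.055
vertex 0.04 1.157 -0.236
vertex 0.112 1.836 0.048
endloop
endfacet
facet normal 0.386 0.487 0.784
outer loop
vertex 0.686 1.37 0.055
vertex 0.112 1.836 0.048
vertex -0.36 0.683 0.996
endloop
endfacet
facet normal 0.291 0.343 -0.893
outer loop
vertex 0.112 1.836 0.048
vertex 0.04 1.157 -0.236
vertex -0.534 1.623 -0.244
endloop
endfacet
facet normal -0.478 0.666 0.572
outer loop
vertex 0.112 1.836 0.048
vertex -0.534 1.623 -0.244
vertex -0.36 0.683 0.996
endloop
endfacet
facet normal 0.291 0.343 -0.893
outer loop
vertex -0.534 1.623 -0.244
vertex 0.04 1.157 -0.236
vertex -0.606 0.944 -0.528
endloop
endfacet
facet normal -0.986 0.035 0.165
outer loop
vertex -0.534 1.623 -0.244
vertex -0.606 0.944 -0.528
vertex -0.36 0.683 0.996
endloop
endfacet
facet normal 0.290 0.344 -0.893
outer loop
vertex -0.606 0.944 -0.528
vertex 0.04 1.157 -0.236
vertex -0.031 0.477 -0.521
endloop
endfacet
facet normal -0.630 -0.776 -0.031
outer loop
vertex -0.606 0.944 -0.528
vertex -0.031 0.477 -0.521
vertex -0.36 0.683 0.996
endloop
endfacet
facet normal 0.290 0.344 -0.893
outer loop
vertex -0.031 0.477 -0.521
vertex 0.04 1.157 -0.236
vertex 0.615 0.69 -0.229
endloop
endfacet
facet normal 0.234 -0.955 0.180
outer loop
vertex -0.031 0.477 -0.521
vertex 0.615 0.69 -0.229
vertex -0.36 0.683 0.996
endloop
endfacet
facet normal -0.380 0.689 -0.617
outer loop
vertex 4.265 2.038 -1.534
vertex 3.363 1.453 -1.632
vertex 3.698 2.234 -0.966
endloop
endfacet
facet normal 0.717 0.062 0.694
outer loop
vertex 4.265 2.038 -1.534
vertex 3.698 2.234 -0.966
vertex 3.797 0.667 -0.928
endloop
endfacet
facet normal -0.380 0.689 -0.617
outer loop
vertex 3.698 2.234 -0.966
vertex 3.363 1.453 -1.632
vertex 2.934 1.972 -0.788
endloop
endfacet
facet normal 0.215 0.037 0.976
outer loop
vertex 3.698 2.234 -0.966
vertex 2.934 1.972 -0.788
vertex 3.797 0.667 -0.928
endloop
endfacet
facet normal -0.380 0.689 -0.617
outer loop
vertex 2.934 1.972 -0.788
vertex 3.363 1.453 -1.632
vertex 2.422 1.406 -1.105
endloop
endfacet
facet normal -0.267 -0.276 0.923
outer loop
vertex 2.934 1.972 -0.788
vertex 2.422 1.406 -1.105
vertex 3.797 0.667 -0.928
endloop
endfacet
facet normal -0.380 0.689 -0.618
outer loop
vertex 2.422 1.406 -1.105
vertex 3.363 1.453 -1.632
vertex 2.461 0.867 -1.73
endloop
endfacet
facet normal -0.445 -0.692 0.569
outer loop
vertex 2.422 1.406 -1.105
vertex 2.461 0.867 -1.73
vertex 3.797 0.667 -0.928
endloop
endfacet
facet normal -0.380 0.688 -0.618
outer loop
vertex 2.461 0.867 -1.73
vertex 3.363 1.453 -1.632
vertex 3.029 0.671 -2.298
endloop
endfacet
facet normal -0.216 -0.969 0.118
outer loop
vertex 2.461 0.867 -1.73
vertex 3.029 0.671 -2.298
vertex 3.797 0.667 -0.928
endloop
endfacet
facet normal -0.380 0.688 -0.618
outer loop
vertex 3.029 0.671 -2.298
vertex 3.363 1.453 -1.632
vertex 3.793 0.933 -2.476
endloop
endfacet
facet normal 0.286 -0.944 -0.163
outer loop
vertex 3.029 0.671 -2.298
vertex 3.793 0.933 -2.476
vertex 3.797 0.667 -0.928
endloop
endfacet
facet normal -0.379 0.689 -0.618
outer loop
vertex 3.793 0.933 -2.476
vertex 3.363 1.453 -1.632
vertex 4.305 1.499 -2.159
endloop
endfacet
facet normal 0.767 -0.632 -0.111
outer loop
vertex 3.793 0.933 -2.476
vertex 4.305 1.499 -2.159
vertex 3.797 0.667 -0.928
endloop
endfacet
facet normal -0.379 0.689 -0.618
outer loop
vertex 4.305 1.499 -2.159
vertex 3.363 1.453 -1.632
vertex 4.265 2.038 -1.534
endloop
endfacet
facet normal 0.945 -0.214 0.245
outer loop
vertex 4.305 1.499 -2.159
vertex 4.265 2.038 -1.534
vertex 3.797 0.667 -0.928
endloop
endfacet

endsolid


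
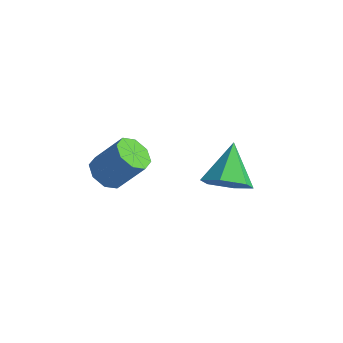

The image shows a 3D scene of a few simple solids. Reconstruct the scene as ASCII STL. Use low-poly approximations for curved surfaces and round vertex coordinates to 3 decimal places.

solid 
facet normal -0.573 -0.253 -0.780
outer loop
vertex 0.998 -3.764 -1.113
vertex 0.418 -3.512 -0.769
vertex 0.905 -3.231 -1.218
endloop
endfacet
facet normal 0.803 0.023 -0.596
outer loop
vertex 0.998 -3.764 -1.113
vertex 0.905 -3.231 -1.218
vertex 1.862 -3.381 0.065
endloop
endfacet
facet normal 0.803 0.020 -0.596
outer loop
vertex 1.862 -3.381 0.065
vertex 0.905 -3.231 -1.218
vertex 1.77 -2.848 -0.041
endloop
endfacet
facet normal 0.573 0.254 0.779
outer loop
vertex 1.862 -3.381 0.065
vertex 1.77 -2.848 -0.041
vertex 1.282 -3.128 0.409
endloop
endfacet
facet normal -0.573 -0.253 -0.780
outer loop
vertex 0.905 -3.231 -1.218
vertex 0.418 -3.512 -0.769
vertex 0.527 -2.862 -1.06
endloop
endfacet
facet normal 0.449 0.699 -0.557
outer loop
vertex 0.905 -3.231 -1.218
vertex 0.527 -2.862 -1.06
vertex 1.77 -2.848 -0.041
endloop
endfacet
facet normal 0.449 0.699 -0.557
outer loop
vertex 1.77 -2.848 -0.041
vertex 0.527 -2.862 -1.06
vertex 1.392 -2.479 0.117
endloop
endfacet
facet normal 0.573 0.253 0.779
outer loop
vertex 1.77 -2.848 -0.041
vertex 1.392 -2.479 0.117
vertex 1.282 -3.128 0.409
endloop
endfacet
facet normal -0.572 -0.253 -0.780
outer loop
vertex 0.527 -2.862 -1.06
vertex 0.418 -3.512 -0.769
vertex 0.085 -2.874 -0.732
endloop
endfacet
facet normal -0.168 0.967 -0.191
outer loop
vertex 0.527 -2.862 -1.06
vertex 0.085 -2.874 -0.732
vertex 1.392 -2.479 0.117
endloop
endfacet
facet normal -0.168 0.967 -0.191
outer loop
vertex 1.392 -2.479 0.117
vertex 0.085 -2.874 -0.732
vertex 0.949 -2.491 0.446
endloop
endfacet
facet normal 0.572 0.254 0.780
outer loop
vertex 1.392 -2.479 0.117
vertex 0.949 -2.491 0.446
vertex 1.282 -3.128 0.409
endloop
endfacet
facet normal -0.573 -0.254 -0.779
outer loop
vertex 0.085 -2.874 -0.732
vertex 0.418 -3.512 -0.769
vertex -0.162 -3.259 -0.425
endloop
endfacet
facet normal -0.686 0.669 0.286
outer loop
vertex 0.085 -2.874 -0.732
vertex -0.162 -3.259 -0.425
vertex 0.949 -2.491 0.446
endloop
endfacet
facet normal -0.686 0.669 0.286
outer loop
vertex 0.949 -2.491 0.446
vertex -0.162 -3.259 -0.425
vertex 0.702 -2.876 0.753
endloop
endfacet
facet normal 0.573 0.254 0.779
outer loop
vertex 0.949 -2.491 0.446
vertex 0.702 -2.876 0.753
vertex 1.282 -3.128 0.409
endloop
endfacet
facet normal -0.573 -0.254 -0.779
outer loop
vertex -0.162 -3.259 -0.425
vertex 0.418 -3.512 -0.769
vertex -0.07 -3.792 -0.319
endloop
endfacet
facet normal -0.803 -0.020 0.596
outer loop
vertex -0.162 -3.259 -0.425
vertex -0.07 -3.792 -0.319
vertex 0.702 -2.876 0.753
endloop
endfacet
facet normal -0.802 -0.022 0.597
outer loop
vertex 0.702 -2.876 0.753
vertex -0.07 -3.792 -0.319
vertex 0.795 -3.409 0.858
endloop
endfacet
facet normal 0.573 0.253 0.780
outer loop
vertex 0.702 -2.876 0.753
vertex 0.795 -3.409 0.858
vertex 1.282 -3.128 0.409
endloop
endfacet
facet normal -0.573 -0.253 -0.779
outer loop
vertex -0.07 -3.792 -0.319
vertex 0.418 -3.512 -0.769
vertex 0.308 -4.161 -0.477
endloop
endfacet
facet normal -0.449 -0.699 0.557
outer loop
vertex -0.07 -3.792 -0.319
vertex 0.308 -4.161 -0.477
vertex 0.795 -3.409 0.858
endloop
endfacet
facet normal -0.449 -0.699 0.557
outer loop
vertex 0.795 -3.409 0.858
vertex 0.308 -4.161 -0.477
vertex 1.173 -3.778 0.7
endloop
endfacet
facet normal 0.573 0.253 0.780
outer loop
vertex 0.795 -3.409 0.858
vertex 1.173 -3.778 0.7
vertex 1.282 -3.128 0.409
endloop
endfacet
facet normal -0.572 -0.254 -0.780
outer loop
vertex 0.308 -4.161 -0.477
vertex 0.418 -3.512 -0.769
vertex 0.751 -4.149 -0.806
endloop
endfacet
facet normal 0.168 -0.967 0.191
outer loop
vertex 0.308 -4.161 -0.477
vertex 0.751 -4.149 -0.806
vertex 1.173 -3.778 0.7
endloop
endfacet
facet normal 0.168 -0.967 0.191
outer loop
vertex 1.173 -3.778 0.7
vertex 0.751 -4.149 -0.806
vertex 1.615 -3.766 0.372
endloop
endfacet
facet normal 0.572 0.253 0.780
outer loop
vertex 1.173 -3.778 0.7
vertex 1.615 -3.766 0.372
vertex 1.282 -3.128 0.409
endloop
endfacet
facet normal -0.573 -0.254 -0.779
outer loop
vertex 0.751 -4.149 -0.806
vertex 0.418 -3.512 -0.769
vertex 0.998 -3.764 -1.113
endloop
endfacet
facet normal 0.686 -0.669 -0.286
outer loop
vertex 0.751 -4.149 -0.806
vertex 0.998 -3.764 -1.113
vertex 1.615 -3.766 0.372
endloop
endfacet
facet normal 0.686 -0.669 -0.286
outer loop
vertex 1.615 -3.766 0.372
vertex 0.998 -3.764 -1.113
vertex 1.862 -3.381 0.065
endloop
endfacet
facet normal 0.573 0.254 0.779
outer loop
vertex 1.615 -3.766 0.372
vertex 1.862 -3.381 0.065
vertex 1.282 -3.128 0.409
endloop
endfacet
facet normal 0.267 -0.761 -0.592
outer loop
vertex 3.821 0.103 -2.882
vertex 2.995 0.201 -3.381
vertex 3.787 0.691 -3.653
endloop
endfacet
facet normal 0.754 0.538 0.377
outer loop
vertex 3.821 0.103 -2.882
vertex 3.787 0.691 -3.653
vertex 2.525 1.539 -2.339
endloop
endfacet
facet normal 0.267 -0.761 -0.592
outer loop
vertex 3.787 0.691 -3.653
vertex 2.995 0.201 -3.381
vertex 2.961 0.789 -4.152
endloop
endfacet
facet normal 0.292 0.907 -0.305
outer loop
vertex 3.787 0.691 -3.653
vertex 2.961 0.789 -4.152
vertex 2.525 1.539 -2.339
endloop
endfacet
facet normal 0.267 -0.761 -0.592
outer loop
vertex 2.961 0.789 -4.152
vertex 2.995 0.201 -3.381
vertex 2.169 0.299 -3.88
endloop
endfacet
facet normal -0.577 0.696 -0.427
outer loop
vertex 2.961 0.789 -4.152
vertex 2.169 0.299 -3.88
vertex 2.525 1.539 -2.339
endloop
endfacet
facet normal 0.267 -0.761 -0.592
outer loop
vertex 2.169 0.299 -3.88
vertex 2.995 0.201 -3.381
vertex 2.203 -0.289 -3.109
endloop
endfacet
facet normal -0.984 0.117 0.133
outer loop
vertex 2.169 0.299 -3.88
vertex 2.203 -0.289 -3.109
vertex 2.525 1.539 -2.339
endloop
endfacet
facet normal 0.267 -0.760 -0.592
outer loop
vertex 2.203 -0.289 -3.109
vertex 2.995 0.201 -3.381
vertex 3.03 -0.387 -2.61
endloop
endfacet
facet normal -0.522 -0.251 0.815
outer loop
vertex 2.203 -0.289 -3.109
vertex 3.03 -0.387 -2.61
vertex 2.525 1.539 -2.339
endloop
endfacet
facet normal 0.267 -0.760 -0.592
outer loop
vertex 3.03 -0.387 -2.61
vertex 2.995 0.201 -3.381
vertex 3.821 0.103 -2.882
endloop
endfacet
facet normal 0.347 -0.041 0.937
outer loop
vertex 3.03 -0.387 -2.61
vertex 3.821 0.103 -2.882
vertex 2.525 1.539 -2.339
endloop
endfacet

endsolid


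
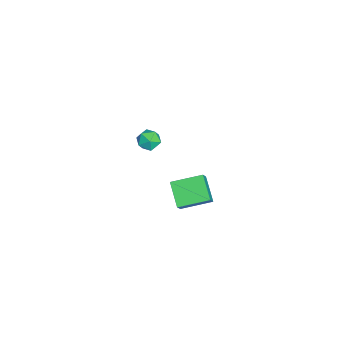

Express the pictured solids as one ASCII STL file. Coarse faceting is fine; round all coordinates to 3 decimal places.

solid 
facet normal -0.618 0.118 -0.778
outer loop
vertex 0.031 0.62 -3.213
vertex -0.205 2.277 -2.774
vertex 1.224 1.024 -4.099
endloop
endfacet
facet normal 0.136 -0.958 -0.253
outer loop
vertex 1.965 0.883 -3.166
vertex 0.031 0.62 -3.213
vertex 1.224 1.024 -4.099
endloop
endfacet
facet normal -0.618 0.118 -0.778
outer loop
vertex 1.224 1.024 -4.099
vertex -0.205 2.277 -2.774
vertex 0.988 2.681 -3.66
endloop
endfacet
facet normal 0.775 0.263 -0.575
outer loop
vertex 0.988 2.681 -3.66
vertex 1.965 0.883 -3.166
vertex 1.224 1.024 -4.099
endloop
endfacet
facet normal -0.775 -0.263 0.575
outer loop
vertex 0.031 0.62 -3.213
vertex 0.536 2.136 -1.841
vertex -0.205 2.277 -2.774
endloop
endfacet
facet normal 0.136 -0.958 -0.253
outer loop
vertex 0.772 0.479 -2.28
vertex 0.031 0.62 -3.213
vertex 1.965 0.883 -3.166
endloop
endfacet
facet normal -0.775 -0.263 0.575
outer loop
vertex 0.772 0.479 -2.28
vertex 0.536 2.136 -1.841
vertex 0.031 0.62 -3.213
endloop
endfacet
facet normal -0.136 0.958 0.253
outer loop
vertex -0.205 2.277 -2.774
vertex 0.536 2.136 -1.841
vertex 0.988 2.681 -3.66
endloop
endfacet
facet normal 0.775 0.263 -0.575
outer loop
vertex 1.729 2.54 -2.727
vertex 1.965 0.883 -3.166
vertex 0.988 2.681 -3.66
endloop
endfacet
facet normal -0.136 0.958 0.253
outer loop
vertex 0.988 2.681 -3.66
vertex 0.536 2.136 -1.841
vertex 1.729 2.54 -2.727
endloop
endfacet
facet normal 0.618 -0.118 0.778
outer loop
vertex 1.729 2.54 -2.727
vertex 0.772 0.479 -2.28
vertex 1.965 0.883 -3.166
endloop
endfacet
facet normal 0.618 -0.118 0.778
outer loop
vertex 0.536 2.136 -1.841
vertex 0.772 0.479 -2.28
vertex 1.729 2.54 -2.727
endloop
endfacet
facet normal -0.490 -0.713 0.501
outer loop
vertex 2.603 -0.568 3.938
vertex 2.943 -1.04 3.599
vertex 3.187 -0.8 4.179
endloop
endfacet
facet normal -0.420 -0.124 0.899
outer loop
vertex 2.603 -0.568 3.938
vertex 3.187 -0.8 4.179
vertex 3.049 -0.142 4.205
endloop
endfacet
facet normal -0.726 0.417 0.548
outer loop
vertex 2.603 -0.568 3.938
vertex 3.049 -0.142 4.205
vertex 2.72 0.025 3.642
endloop
endfacet
facet normal -0.985 0.161 -0.067
outer loop
vertex 2.603 -0.568 3.938
vertex 2.72 0.025 3.642
vertex 2.655 -0.53 3.268
endloop
endfacet
facet normal -0.839 -0.536 -0.095
outer loop
vertex 2.603 -0.568 3.938
vertex 2.655 -0.53 3.268
vertex 2.943 -1.04 3.599
endloop
endfacet
facet normal 0.277 0.020 0.961
outer loop
vertex 3.049 -0.142 4.205
vertex 3.187 -0.8 4.179
vertex 3.665 -0.35 4.032
endloop
endfacet
facet normal 0.163 -0.934 0.318
outer loop
vertex 3.187 -0.8 4.179
vertex 2.943 -1.04 3.599
vertex 3.6 -0.905 3.658
endloop
endfacet
facet normal -0.401 -0.647 -0.649
outer loop
vertex 2.943 -1.04 3.599
vertex 2.655 -0.53 3.268
vertex 3.271 -0.738 3.095
endloop
endfacet
facet normal -0.638 0.480 -0.602
outer loop
vertex 2.655 -0.53 3.268
vertex 2.72 0.025 3.642
vertex 3.133 -0.08 3.121
endloop
endfacet
facet normal -0.219 0.893 0.393
outer loop
vertex 2.72 0.025 3.642
vertex 3.049 -0.142 4.205
vertex 3.377 0.16 3.701
endloop
endfacet
facet normal 0.985 -0.161 0.067
outer loop
vertex 3.717 -0.312 3.362
vertex 3.665 -0.35 4.032
vertex 3.6 -0.905 3.658
endloop
endfacet
facet normal 0.726 -0.417 -0.548
outer loop
vertex 3.717 -0.312 3.362
vertex 3.6 -0.905 3.658
vertex 3.271 -0.738 3.095
endloop
endfacet
facet normal 0.420 0.124 -0.899
outer loop
vertex 3.717 -0.312 3.362
vertex 3.271 -0.738 3.095
vertex 3.133 -0.08 3.121
endloop
endfacet
facet normal 0.490 0.713 -0.501
outer loop
vertex 3.717 -0.312 3.362
vertex 3.133 -0.08 3.121
vertex 3.377 0.16 3.701
endloop
endfacet
facet normal 0.839 0.536 0.095
outer loop
vertex 3.717 -0.312 3.362
vertex 3.377 0.16 3.701
vertex 3.665 -0.35 4.032
endloop
endfacet
facet normal 0.638 -0.480 0.602
outer loop
vertex 3.6 -0.905 3.658
vertex 3.665 -0.35 4.032
vertex 3.187 -0.8 4.179
endloop
endfacet
facet normal 0.219 -0.893 -0.393
outer loop
vertex 3.271 -0.738 3.095
vertex 3.6 -0.905 3.658
vertex 2.943 -1.04 3.599
endloop
endfacet
facet normal -0.277 -0.020 -0.961
outer loop
vertex 3.133 -0.08 3.121
vertex 3.271 -0.738 3.095
vertex 2.655 -0.53 3.268
endloop
endfacet
facet normal -0.163 0.934 -0.318
outer loop
vertex 3.377 0.16 3.701
vertex 3.133 -0.08 3.121
vertex 2.72 0.025 3.642
endloop
endfacet
facet normal 0.401 0.647 0.649
outer loop
vertex 3.665 -0.35 4.032
vertex 3.377 0.16 3.701
vertex 3.049 -0.142 4.205
endloop
endfacet

endsolid


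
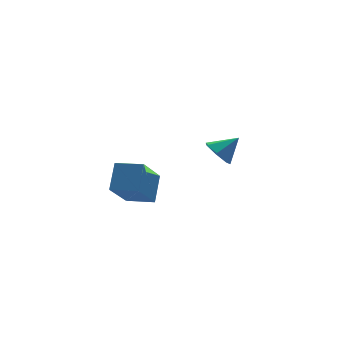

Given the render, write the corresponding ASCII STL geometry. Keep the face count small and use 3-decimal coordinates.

solid 
facet normal -0.726 0.676 -0.127
outer loop
vertex -3.106 -2.378 3.928
vertex -1.998 -1.468 2.435
vertex -3.702 -3.194 2.988
endloop
endfacet
facet normal -0.535 -0.440 0.721
outer loop
vertex -2.802 -4.032 3.145
vertex -3.106 -2.378 3.928
vertex -3.702 -3.194 2.988
endloop
endfacet
facet normal -0.726 0.676 -0.127
outer loop
vertex -3.702 -3.194 2.988
vertex -1.998 -1.468 2.435
vertex -2.594 -2.284 1.495
endloop
endfacet
facet normal -0.432 -0.591 -0.681
outer loop
vertex -2.594 -2.284 1.495
vertex -2.802 -4.032 3.145
vertex -3.702 -3.194 2.988
endloop
endfacet
facet normal 0.432 0.591 0.681
outer loop
vertex -3.106 -2.378 3.928
vertex -1.098 -2.306 2.592
vertex -1.998 -1.468 2.435
endloop
endfacet
facet normal -0.535 -0.440 0.721
outer loop
vertex -2.206 -3.216 4.085
vertex -3.106 -2.378 3.928
vertex -2.802 -4.032 3.145
endloop
endfacet
facet normal 0.432 0.591 0.681
outer loop
vertex -2.206 -3.216 4.085
vertex -1.098 -2.306 2.592
vertex -3.106 -2.378 3.928
endloop
endfacet
facet normal 0.535 0.440 -0.721
outer loop
vertex -1.998 -1.468 2.435
vertex -1.098 -2.306 2.592
vertex -2.594 -2.284 1.495
endloop
endfacet
facet normal -0.432 -0.591 -0.681
outer loop
vertex -1.694 -3.122 1.652
vertex -2.802 -4.032 3.145
vertex -2.594 -2.284 1.495
endloop
endfacet
facet normal 0.535 0.440 -0.721
outer loop
vertex -2.594 -2.284 1.495
vertex -1.098 -2.306 2.592
vertex -1.694 -3.122 1.652
endloop
endfacet
facet normal 0.726 -0.676 0.127
outer loop
vertex -1.694 -3.122 1.652
vertex -2.206 -3.216 4.085
vertex -2.802 -4.032 3.145
endloop
endfacet
facet normal 0.726 -0.676 0.127
outer loop
vertex -1.098 -2.306 2.592
vertex -2.206 -3.216 4.085
vertex -1.694 -3.122 1.652
endloop
endfacet
facet normal -0.769 0.076 -0.634
outer loop
vertex 2.624 -1.283 1.75
vertex 2.217 -0.893 2.29
vertex 2.696 -0.61 1.743
endloop
endfacet
facet normal 0.929 -0.103 -0.356
outer loop
vertex 2.624 -1.283 1.75
vertex 2.696 -0.61 1.743
vertex 3.163 -0.987 3.07
endloop
endfacet
facet normal -0.769 0.075 -0.635
outer loop
vertex 2.696 -0.61 1.743
vertex 2.217 -0.893 2.29
vertex 2.407 -0.15 2.148
endloop
endfacet
facet normal 0.795 0.597 -0.110
outer loop
vertex 2.696 -0.61 1.743
vertex 2.407 -0.15 2.148
vertex 3.163 -0.987 3.07
endloop
endfacet
facet normal -0.769 0.075 -0.635
outer loop
vertex 2.407 -0.15 2.148
vertex 2.217 -0.893 2.29
vertex 1.975 -0.251 2.659
endloop
endfacet
facet normal 0.349 0.818 0.457
outer loop
vertex 2.407 -0.15 2.148
vertex 1.975 -0.251 2.659
vertex 3.163 -0.987 3.07
endloop
endfacet
facet normal -0.769 0.075 -0.635
outer loop
vertex 1.975 -0.251 2.659
vertex 2.217 -0.893 2.29
vertex 1.725 -0.835 2.892
endloop
endfacet
facet normal -0.071 0.396 0.916
outer loop
vertex 1.975 -0.251 2.659
vertex 1.725 -0.835 2.892
vertex 3.163 -0.987 3.07
endloop
endfacet
facet normal -0.769 0.074 -0.635
outer loop
vertex 1.725 -0.835 2.892
vertex 2.217 -0.893 2.29
vertex 1.846 -1.463 2.672
endloop
endfacet
facet normal -0.152 -0.353 0.923
outer loop
vertex 1.725 -0.835 2.892
vertex 1.846 -1.463 2.672
vertex 3.163 -0.987 3.07
endloop
endfacet
facet normal -0.769 0.076 -0.634
outer loop
vertex 1.846 -1.463 2.672
vertex 2.217 -0.893 2.29
vertex 2.246 -1.663 2.163
endloop
endfacet
facet normal 0.170 -0.865 0.473
outer loop
vertex 1.846 -1.463 2.672
vertex 2.246 -1.663 2.163
vertex 3.163 -0.987 3.07
endloop
endfacet
facet normal -0.769 0.076 -0.634
outer loop
vertex 2.246 -1.663 2.163
vertex 2.217 -0.893 2.29
vertex 2.624 -1.283 1.75
endloop
endfacet
facet normal 0.651 -0.753 -0.097
outer loop
vertex 2.246 -1.663 2.163
vertex 2.624 -1.283 1.75
vertex 3.163 -0.987 3.07
endloop
endfacet

endsolid
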